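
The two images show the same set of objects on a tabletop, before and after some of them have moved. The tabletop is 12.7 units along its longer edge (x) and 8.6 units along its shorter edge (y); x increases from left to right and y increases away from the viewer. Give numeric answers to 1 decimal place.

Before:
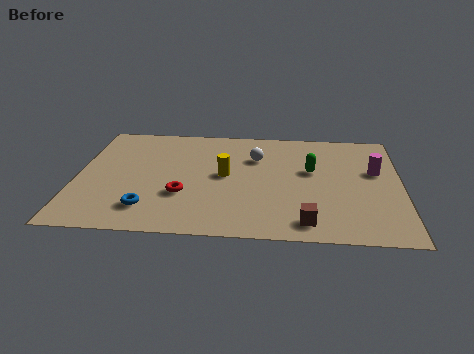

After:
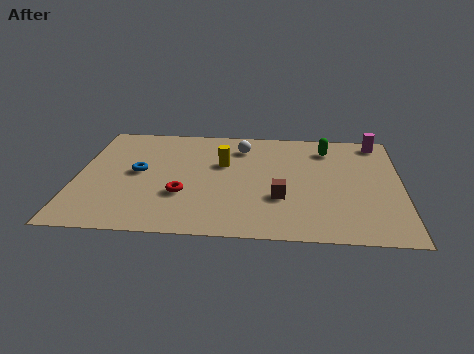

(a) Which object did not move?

the red torus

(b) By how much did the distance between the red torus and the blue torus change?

+0.7

The distance was about 1.7 in the first image and 2.4 in the second, so they moved 0.7 units further apart.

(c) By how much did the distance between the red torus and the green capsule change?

+1.4

The distance was about 5.5 in the first image and 6.9 in the second, so they moved 1.4 units further apart.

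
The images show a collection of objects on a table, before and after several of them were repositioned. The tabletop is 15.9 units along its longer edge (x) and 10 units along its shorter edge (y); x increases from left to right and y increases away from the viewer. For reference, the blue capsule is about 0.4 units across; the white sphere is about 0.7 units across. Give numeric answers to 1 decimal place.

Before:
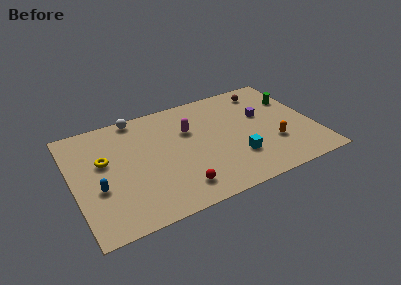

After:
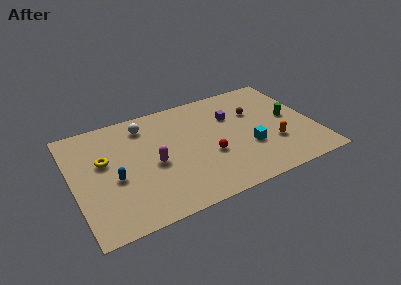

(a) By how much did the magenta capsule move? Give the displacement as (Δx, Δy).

(-2.6, -2.1)

The magenta capsule started near (7.8, 6.6) and ended near (5.2, 4.5).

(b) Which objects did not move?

the yellow torus and the orange capsule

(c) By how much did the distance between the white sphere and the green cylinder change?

-0.7

Before: roughly 10.6 units apart; after: 9.9. That's 0.7 units closer together.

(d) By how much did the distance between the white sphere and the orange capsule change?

-0.9

They were about 10.3 units apart before and 9.4 after — 0.9 units closer together.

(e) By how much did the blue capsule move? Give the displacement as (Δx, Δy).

(1.1, 0.4)

The blue capsule was at about (1.5, 3.8) and moved to about (2.6, 4.2).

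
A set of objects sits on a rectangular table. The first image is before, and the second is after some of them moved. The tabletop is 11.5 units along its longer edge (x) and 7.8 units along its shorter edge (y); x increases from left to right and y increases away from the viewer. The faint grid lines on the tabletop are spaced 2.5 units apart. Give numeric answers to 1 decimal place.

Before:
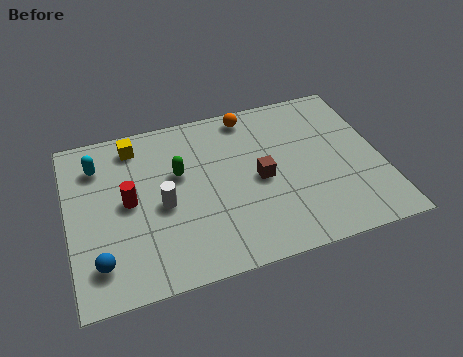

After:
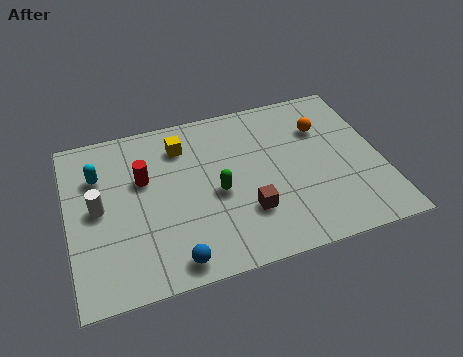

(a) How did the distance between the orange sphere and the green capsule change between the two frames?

+1.1

Before: roughly 3.5 units apart; after: 4.6. That's 1.1 units further apart.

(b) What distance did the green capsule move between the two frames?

1.8

The green capsule was near (4.1, 4.8) before and (5.4, 3.5) after, so it travelled √(1.3² + 1.3²) ≈ 1.8 units.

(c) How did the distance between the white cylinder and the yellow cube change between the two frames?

+0.6

Before: roughly 3.2 units apart; after: 3.8. That's 0.6 units further apart.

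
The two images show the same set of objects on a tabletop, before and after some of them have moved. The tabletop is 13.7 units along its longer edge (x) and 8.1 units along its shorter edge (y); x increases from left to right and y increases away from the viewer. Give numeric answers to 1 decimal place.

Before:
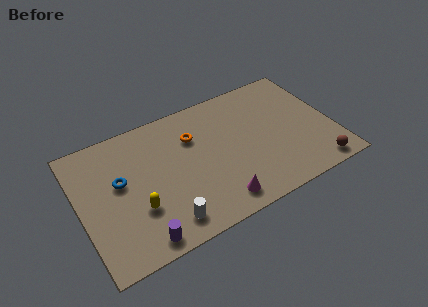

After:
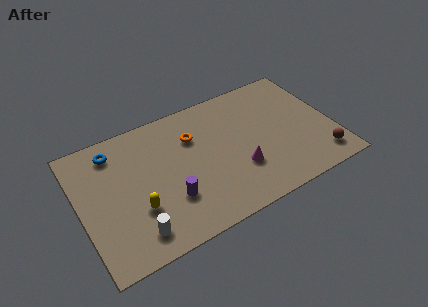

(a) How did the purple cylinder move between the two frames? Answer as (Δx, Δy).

(1.8, 1.6)

From the two frames, the purple cylinder sits at roughly (2.8, 0.9) before and (4.6, 2.5) after.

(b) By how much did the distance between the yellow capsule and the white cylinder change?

-0.6

Before: roughly 1.9 units apart; after: 1.3. That's 0.6 units closer together.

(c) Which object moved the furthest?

the purple cylinder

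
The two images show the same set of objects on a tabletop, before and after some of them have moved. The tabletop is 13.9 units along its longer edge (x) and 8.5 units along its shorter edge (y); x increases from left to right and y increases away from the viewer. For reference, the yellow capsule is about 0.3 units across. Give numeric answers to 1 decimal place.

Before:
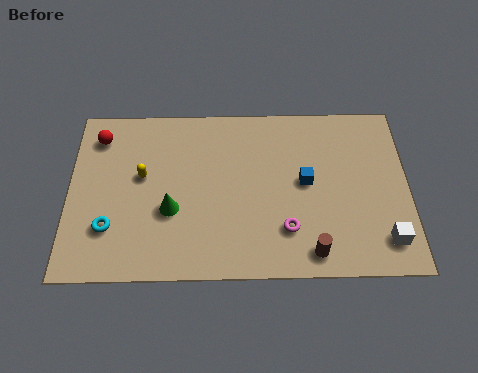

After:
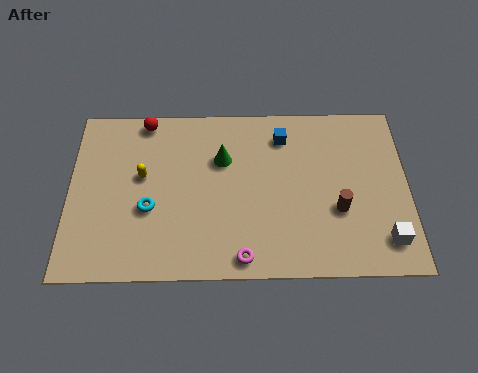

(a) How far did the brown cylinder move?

2.3

From (9.9, 1.1) to (11.0, 3.1), the brown cylinder covered √(1.1² + 2.0²) ≈ 2.3 units.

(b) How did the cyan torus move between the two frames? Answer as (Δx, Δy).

(1.6, 0.9)

From the two frames, the cyan torus sits at roughly (1.7, 2.4) before and (3.3, 3.3) after.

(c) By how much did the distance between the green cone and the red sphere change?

-1.0

Before: roughly 4.8 units apart; after: 3.8. That's 1.0 units closer together.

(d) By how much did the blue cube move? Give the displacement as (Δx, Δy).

(-0.9, 2.3)

The blue cube was at about (9.7, 4.5) and moved to about (8.8, 6.8).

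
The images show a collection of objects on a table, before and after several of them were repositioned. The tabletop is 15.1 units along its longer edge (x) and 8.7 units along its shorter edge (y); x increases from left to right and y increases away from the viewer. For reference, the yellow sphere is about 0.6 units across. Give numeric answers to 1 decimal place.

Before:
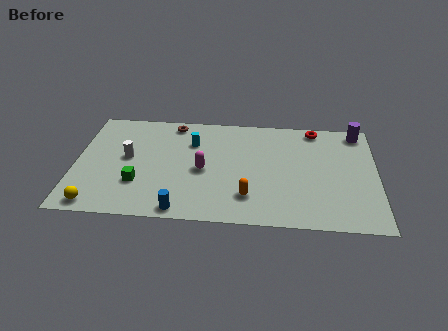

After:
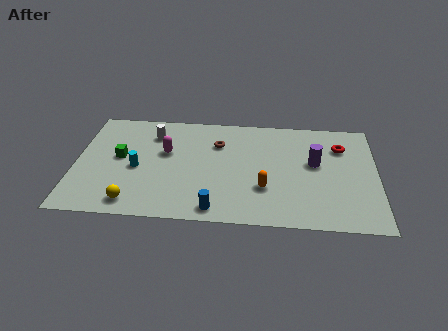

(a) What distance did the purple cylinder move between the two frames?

3.5

From (14.2, 7.7) to (12.0, 5.0), the purple cylinder covered √(2.2² + 2.7²) ≈ 3.5 units.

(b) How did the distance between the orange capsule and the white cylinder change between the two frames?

+0.3

The distance was about 6.6 in the first image and 6.9 in the second, so they moved 0.3 units further apart.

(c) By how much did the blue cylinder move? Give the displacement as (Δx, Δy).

(1.7, 0.2)

The blue cylinder was at about (5.4, 0.8) and moved to about (7.1, 1.0).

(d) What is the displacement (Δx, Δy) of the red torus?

(1.3, -1.4)

The red torus started near (12.0, 7.8) and ended near (13.3, 6.4).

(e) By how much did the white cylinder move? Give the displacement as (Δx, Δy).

(1.2, 2.0)

The white cylinder was at about (2.6, 4.7) and moved to about (3.8, 6.7).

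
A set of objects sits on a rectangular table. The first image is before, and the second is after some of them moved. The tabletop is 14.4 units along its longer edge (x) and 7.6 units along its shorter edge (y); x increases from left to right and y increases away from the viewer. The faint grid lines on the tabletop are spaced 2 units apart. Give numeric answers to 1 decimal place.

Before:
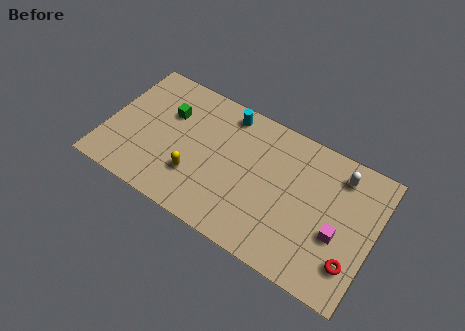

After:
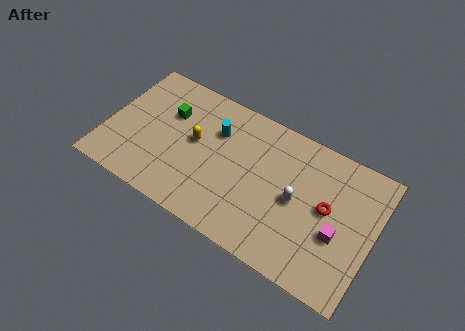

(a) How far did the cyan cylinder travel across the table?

1.4

From (6.1, 6.6) to (5.7, 5.3), the cyan cylinder covered √(0.4² + 1.3²) ≈ 1.4 units.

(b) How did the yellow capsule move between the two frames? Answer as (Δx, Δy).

(-0.3, 1.9)

The yellow capsule started near (5.0, 2.3) and ended near (4.7, 4.2).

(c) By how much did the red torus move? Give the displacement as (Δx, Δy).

(-1.6, 2.2)

From the two frames, the red torus sits at roughly (13.5, 1.9) before and (11.9, 4.1) after.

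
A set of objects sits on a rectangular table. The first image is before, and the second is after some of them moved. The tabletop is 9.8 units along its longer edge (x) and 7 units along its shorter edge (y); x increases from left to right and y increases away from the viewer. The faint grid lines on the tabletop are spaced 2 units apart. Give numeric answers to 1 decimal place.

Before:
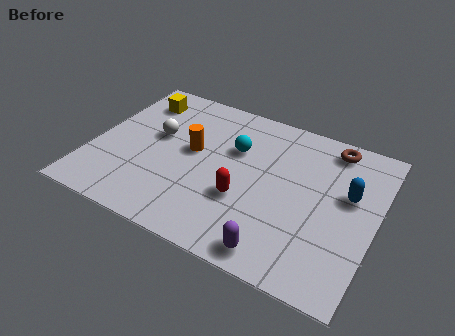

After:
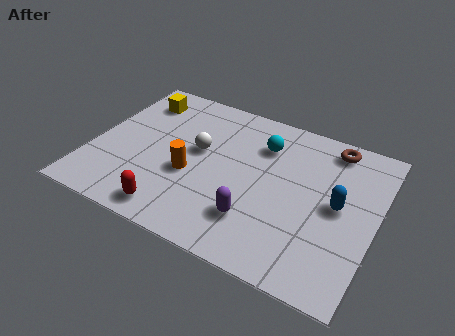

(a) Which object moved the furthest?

the red capsule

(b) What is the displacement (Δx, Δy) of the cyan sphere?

(0.9, 0.6)

The cyan sphere started near (4.8, 4.6) and ended near (5.7, 5.2).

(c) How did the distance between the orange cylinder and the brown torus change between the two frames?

+0.5

The distance was about 5.1 in the first image and 5.6 in the second, so they moved 0.5 units further apart.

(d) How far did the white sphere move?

1.5

The white sphere moved from about (2.1, 4.1) to (3.6, 4.0), a distance of √(1.5² + 0.1²) ≈ 1.5.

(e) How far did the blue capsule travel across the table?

0.7

From (8.8, 4.2) to (8.5, 3.6), the blue capsule covered √(0.3² + 0.6²) ≈ 0.7 units.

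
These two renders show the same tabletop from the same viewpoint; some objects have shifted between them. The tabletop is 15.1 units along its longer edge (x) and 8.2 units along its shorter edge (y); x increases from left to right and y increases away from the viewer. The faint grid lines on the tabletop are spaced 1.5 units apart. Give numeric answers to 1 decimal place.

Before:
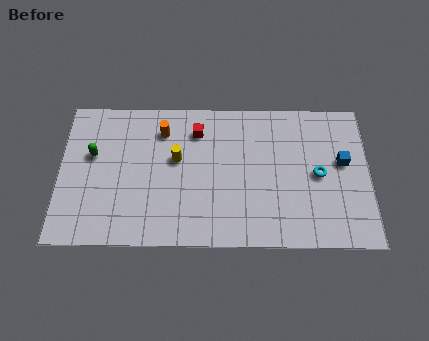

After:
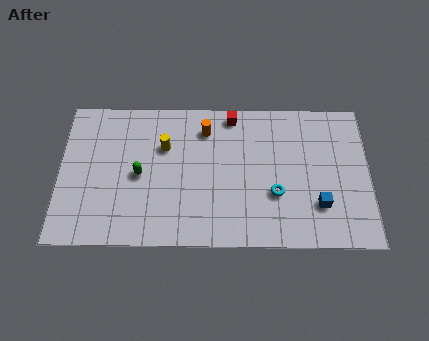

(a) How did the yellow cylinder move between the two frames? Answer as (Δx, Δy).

(-0.6, 0.7)

The yellow cylinder was at about (5.7, 4.8) and moved to about (5.1, 5.5).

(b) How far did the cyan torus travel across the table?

2.4

The cyan torus was near (12.6, 4.0) before and (10.5, 2.9) after, so it travelled √(2.1² + 1.1²) ≈ 2.4 units.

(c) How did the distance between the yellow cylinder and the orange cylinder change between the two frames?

+0.5

Before: roughly 1.7 units apart; after: 2.2. That's 0.5 units further apart.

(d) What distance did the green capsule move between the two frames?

2.5

The green capsule moved from about (1.6, 5.0) to (3.9, 3.9), a distance of √(2.3² + 1.1²) ≈ 2.5.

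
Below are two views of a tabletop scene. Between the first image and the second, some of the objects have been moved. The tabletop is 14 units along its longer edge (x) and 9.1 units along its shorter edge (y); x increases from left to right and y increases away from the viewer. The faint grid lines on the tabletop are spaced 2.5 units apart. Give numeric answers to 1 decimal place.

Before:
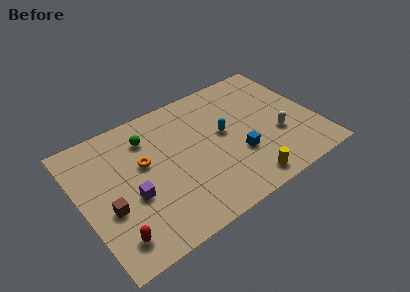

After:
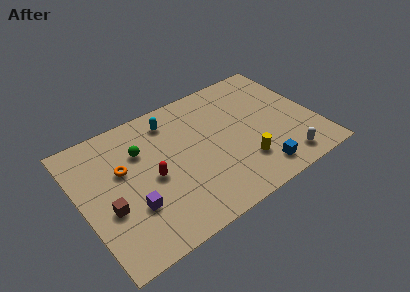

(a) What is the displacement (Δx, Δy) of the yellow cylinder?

(0.2, 1.3)

The yellow cylinder was at about (9.1, 1.1) and moved to about (9.3, 2.4).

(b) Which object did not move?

the brown cube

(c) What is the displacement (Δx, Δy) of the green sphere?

(-0.5, -0.7)

From the two frames, the green sphere sits at roughly (4.3, 7.0) before and (3.8, 6.3) after.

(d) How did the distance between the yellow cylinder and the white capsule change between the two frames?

-0.8

Before: roughly 3.3 units apart; after: 2.5. That's 0.8 units closer together.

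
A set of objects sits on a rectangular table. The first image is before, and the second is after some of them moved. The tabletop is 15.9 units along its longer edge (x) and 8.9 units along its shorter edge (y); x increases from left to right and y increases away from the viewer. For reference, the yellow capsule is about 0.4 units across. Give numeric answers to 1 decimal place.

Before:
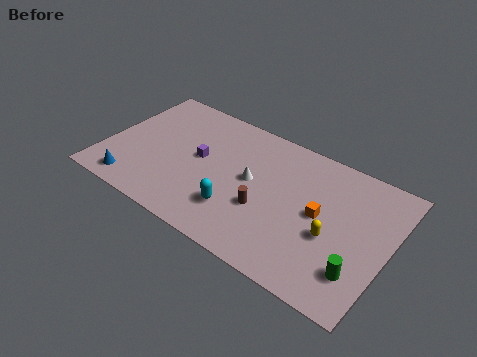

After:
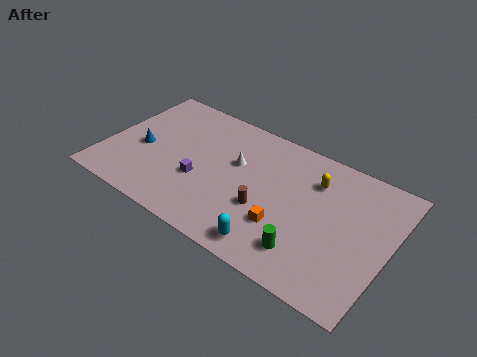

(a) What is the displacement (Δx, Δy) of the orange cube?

(-1.7, -1.8)

From the two frames, the orange cube sits at roughly (12.1, 4.6) before and (10.4, 2.8) after.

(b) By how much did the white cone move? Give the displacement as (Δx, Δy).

(-1.0, 0.7)

From the two frames, the white cone sits at roughly (8.2, 4.8) before and (7.2, 5.5) after.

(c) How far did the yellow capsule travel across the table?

3.3

The yellow capsule moved from about (12.9, 3.6) to (11.5, 6.6), a distance of √(1.4² + 3.0²) ≈ 3.3.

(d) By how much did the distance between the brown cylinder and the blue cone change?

-0.3

The distance was about 7.5 in the first image and 7.2 in the second, so they moved 0.3 units closer together.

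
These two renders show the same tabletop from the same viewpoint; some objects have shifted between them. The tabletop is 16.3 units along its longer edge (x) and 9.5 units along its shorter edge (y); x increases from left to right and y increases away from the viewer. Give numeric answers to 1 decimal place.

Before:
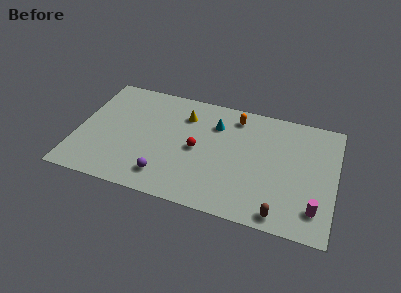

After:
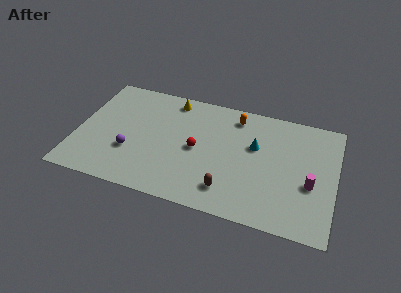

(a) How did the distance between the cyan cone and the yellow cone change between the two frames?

+4.0

The distance was about 2.0 in the first image and 6.0 in the second, so they moved 4.0 units further apart.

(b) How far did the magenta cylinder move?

1.8

The magenta cylinder was near (15.2, 2.0) before and (14.8, 3.8) after, so it travelled √(0.4² + 1.8²) ≈ 1.8 units.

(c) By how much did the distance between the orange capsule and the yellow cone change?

+0.8

Before: roughly 3.3 units apart; after: 4.1. That's 0.8 units further apart.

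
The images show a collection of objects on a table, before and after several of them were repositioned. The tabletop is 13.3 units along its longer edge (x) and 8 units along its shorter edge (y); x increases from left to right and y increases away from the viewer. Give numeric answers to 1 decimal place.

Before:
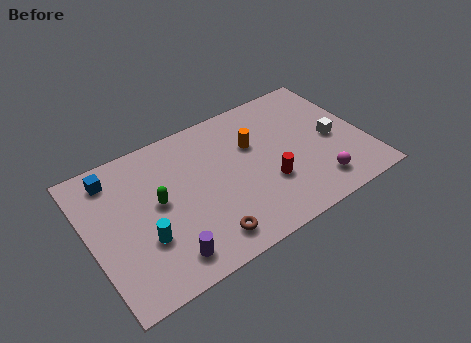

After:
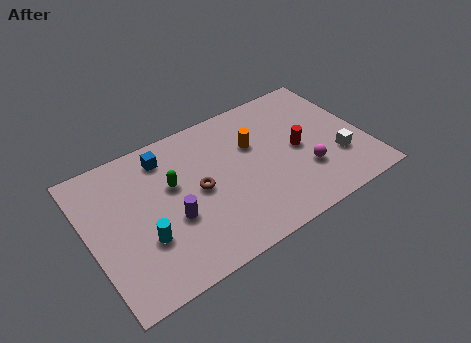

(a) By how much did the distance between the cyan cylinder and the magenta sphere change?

-0.5

Before: roughly 8.3 units apart; after: 7.8. That's 0.5 units closer together.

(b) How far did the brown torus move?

2.7

From (5.1, 1.3) to (5.2, 4.0), the brown torus covered √(0.1² + 2.7²) ≈ 2.7 units.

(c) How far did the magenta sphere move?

1.1

The magenta sphere moved from about (10.6, 1.5) to (10.2, 2.5), a distance of √(0.4² + 1.0²) ≈ 1.1.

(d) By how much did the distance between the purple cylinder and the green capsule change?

-1.2

They were about 3.0 units apart before and 1.8 after — 1.2 units closer together.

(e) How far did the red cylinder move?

2.1

From (8.4, 2.7) to (10.1, 3.9), the red cylinder covered √(1.7² + 1.2²) ≈ 2.1 units.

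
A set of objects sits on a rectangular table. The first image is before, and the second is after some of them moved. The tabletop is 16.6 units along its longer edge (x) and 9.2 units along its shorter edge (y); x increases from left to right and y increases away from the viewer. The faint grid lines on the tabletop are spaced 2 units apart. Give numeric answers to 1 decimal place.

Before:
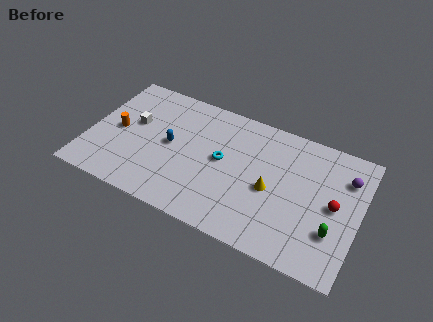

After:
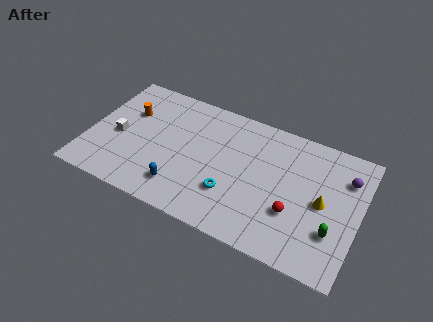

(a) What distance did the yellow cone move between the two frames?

3.1

The yellow cone was near (11.3, 4.1) before and (14.4, 4.5) after, so it travelled √(3.1² + 0.4²) ≈ 3.1 units.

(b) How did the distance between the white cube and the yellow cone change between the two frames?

+3.8

Before: roughly 8.8 units apart; after: 12.6. That's 3.8 units further apart.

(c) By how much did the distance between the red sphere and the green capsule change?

+0.6

They were about 1.8 units apart before and 2.4 after — 0.6 units further apart.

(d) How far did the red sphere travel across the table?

2.7

The red sphere moved from about (15.1, 4.6) to (12.8, 3.1), a distance of √(2.3² + 1.5²) ≈ 2.7.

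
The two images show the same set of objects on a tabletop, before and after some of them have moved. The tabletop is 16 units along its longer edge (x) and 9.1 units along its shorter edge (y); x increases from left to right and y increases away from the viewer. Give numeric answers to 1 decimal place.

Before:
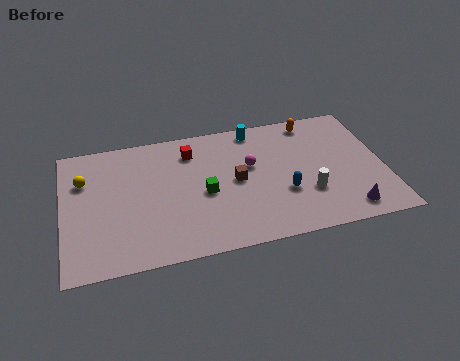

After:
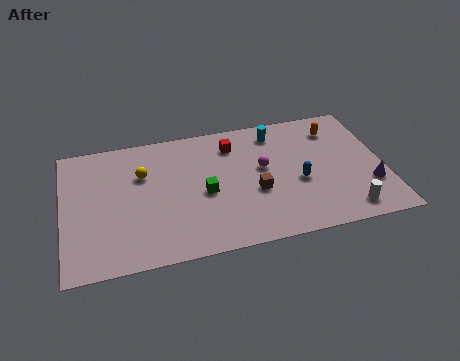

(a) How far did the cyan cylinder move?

1.1

From (9.8, 8.1) to (10.8, 7.6), the cyan cylinder covered √(1.0² + 0.5²) ≈ 1.1 units.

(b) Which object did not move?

the green cube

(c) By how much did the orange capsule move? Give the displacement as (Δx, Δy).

(1.1, -0.8)

The orange capsule was at about (12.7, 8.0) and moved to about (13.8, 7.2).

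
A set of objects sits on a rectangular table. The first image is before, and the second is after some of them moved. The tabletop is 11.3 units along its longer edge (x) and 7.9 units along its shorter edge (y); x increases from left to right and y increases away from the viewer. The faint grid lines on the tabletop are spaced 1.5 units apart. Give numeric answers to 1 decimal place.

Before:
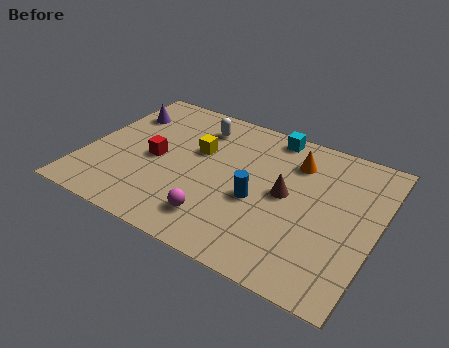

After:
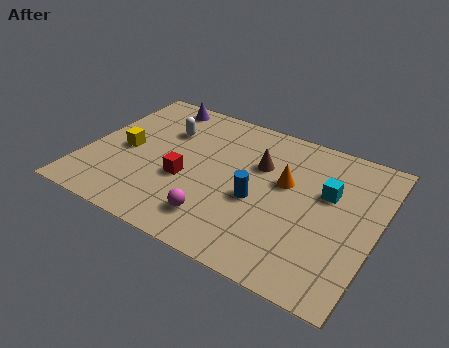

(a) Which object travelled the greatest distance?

the cyan cube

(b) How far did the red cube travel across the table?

1.4

The red cube was near (2.7, 3.7) before and (4.0, 3.1) after, so it travelled √(1.3² + 0.6²) ≈ 1.4 units.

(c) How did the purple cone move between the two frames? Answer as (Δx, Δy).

(1.2, 1.2)

From the two frames, the purple cone sits at roughly (1.0, 5.8) before and (2.2, 7.0) after.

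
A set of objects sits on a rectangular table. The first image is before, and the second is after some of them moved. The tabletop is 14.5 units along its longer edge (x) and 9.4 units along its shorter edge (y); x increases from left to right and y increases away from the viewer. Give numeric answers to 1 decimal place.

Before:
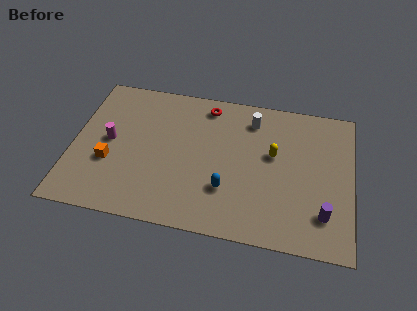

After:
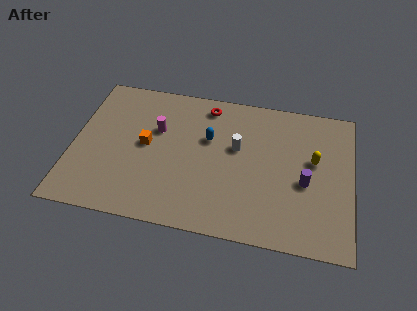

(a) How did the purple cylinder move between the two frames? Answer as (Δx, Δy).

(-1.0, 1.8)

The purple cylinder started near (13.1, 2.2) and ended near (12.1, 4.0).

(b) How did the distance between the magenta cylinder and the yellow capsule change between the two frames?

-0.3

They were about 8.5 units apart before and 8.2 after — 0.3 units closer together.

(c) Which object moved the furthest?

the blue capsule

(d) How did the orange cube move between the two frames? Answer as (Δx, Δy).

(1.8, 1.5)

From the two frames, the orange cube sits at roughly (2.0, 3.4) before and (3.8, 4.9) after.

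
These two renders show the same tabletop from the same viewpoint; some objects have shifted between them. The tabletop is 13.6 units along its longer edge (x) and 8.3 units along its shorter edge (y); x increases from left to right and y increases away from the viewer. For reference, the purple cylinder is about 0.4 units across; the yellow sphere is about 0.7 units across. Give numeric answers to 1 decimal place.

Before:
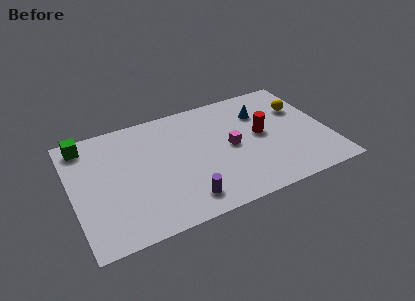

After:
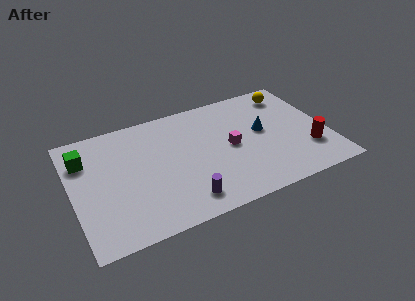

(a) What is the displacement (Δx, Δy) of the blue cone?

(-0.1, -1.4)

The blue cone was at about (10.3, 6.0) and moved to about (10.2, 4.6).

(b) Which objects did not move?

the purple cylinder and the magenta cube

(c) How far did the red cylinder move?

3.0

The red cylinder was near (10.1, 4.4) before and (12.4, 2.4) after, so it travelled √(2.3² + 2.0²) ≈ 3.0 units.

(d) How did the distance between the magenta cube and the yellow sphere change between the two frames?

+0.3

Before: roughly 4.3 units apart; after: 4.6. That's 0.3 units further apart.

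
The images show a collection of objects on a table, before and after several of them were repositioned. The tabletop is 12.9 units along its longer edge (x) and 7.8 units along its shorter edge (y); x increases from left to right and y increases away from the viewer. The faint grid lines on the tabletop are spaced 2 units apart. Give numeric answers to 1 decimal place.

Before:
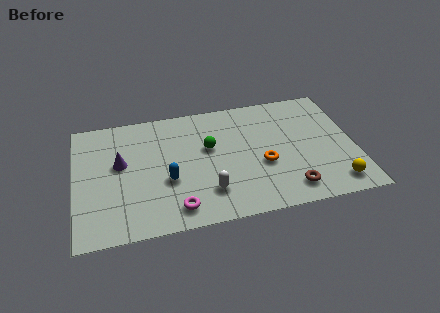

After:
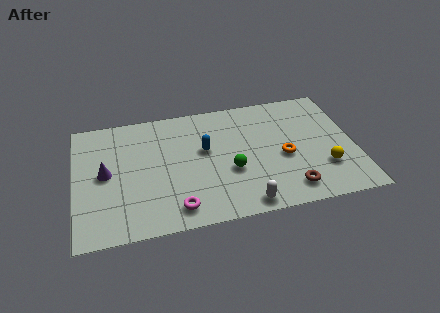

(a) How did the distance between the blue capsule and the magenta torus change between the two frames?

+1.9

The distance was about 1.8 in the first image and 3.7 in the second, so they moved 1.9 units further apart.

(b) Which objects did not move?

the brown torus and the magenta torus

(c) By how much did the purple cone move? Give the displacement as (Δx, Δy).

(-0.7, -0.5)

The purple cone started near (2.1, 4.5) and ended near (1.4, 4.0).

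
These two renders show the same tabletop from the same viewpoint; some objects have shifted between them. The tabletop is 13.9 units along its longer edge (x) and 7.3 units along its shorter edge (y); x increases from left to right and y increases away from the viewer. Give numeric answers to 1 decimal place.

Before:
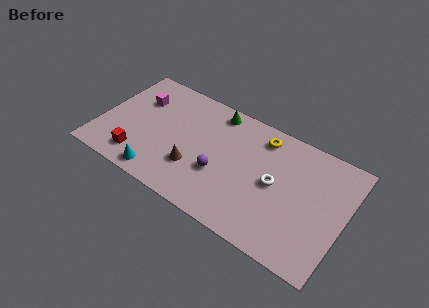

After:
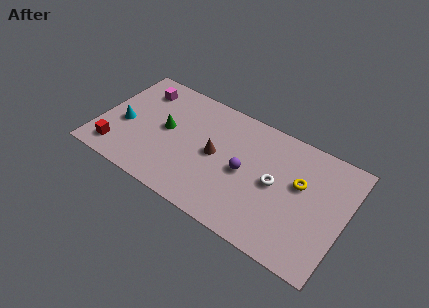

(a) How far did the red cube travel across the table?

1.2

From (2.5, 1.4) to (1.3, 1.3), the red cube covered √(1.2² + 0.1²) ≈ 1.2 units.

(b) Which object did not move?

the white torus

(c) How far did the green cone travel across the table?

3.5

The green cone moved from about (6.2, 6.4) to (3.7, 3.9), a distance of √(2.5² + 2.5²) ≈ 3.5.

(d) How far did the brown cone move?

1.7

From (5.6, 2.3) to (6.6, 3.7), the brown cone covered √(1.0² + 1.4²) ≈ 1.7 units.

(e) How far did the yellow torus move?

2.9

The yellow torus moved from about (8.9, 6.1) to (11.3, 4.4), a distance of √(2.4² + 1.7²) ≈ 2.9.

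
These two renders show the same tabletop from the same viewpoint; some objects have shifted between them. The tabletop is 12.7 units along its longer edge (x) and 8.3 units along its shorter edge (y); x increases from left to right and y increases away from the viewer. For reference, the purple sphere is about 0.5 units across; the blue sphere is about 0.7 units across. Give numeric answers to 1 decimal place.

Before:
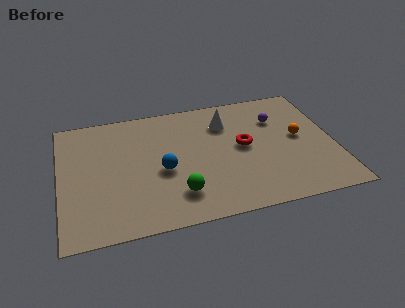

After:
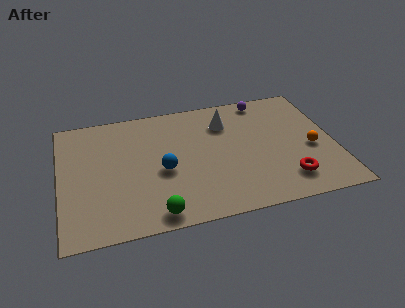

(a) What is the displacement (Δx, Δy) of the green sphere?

(-1.1, -1.0)

From the two frames, the green sphere sits at roughly (5.3, 1.9) before and (4.2, 0.9) after.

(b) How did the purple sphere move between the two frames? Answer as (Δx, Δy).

(-0.5, 1.5)

From the two frames, the purple sphere sits at roughly (10.2, 5.9) before and (9.7, 7.4) after.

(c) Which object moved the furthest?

the red torus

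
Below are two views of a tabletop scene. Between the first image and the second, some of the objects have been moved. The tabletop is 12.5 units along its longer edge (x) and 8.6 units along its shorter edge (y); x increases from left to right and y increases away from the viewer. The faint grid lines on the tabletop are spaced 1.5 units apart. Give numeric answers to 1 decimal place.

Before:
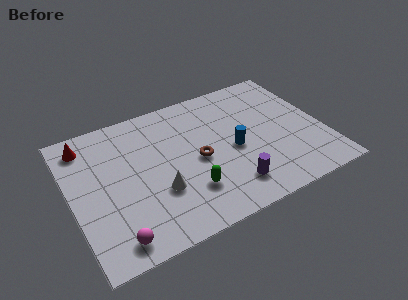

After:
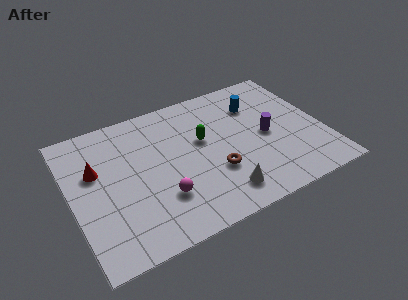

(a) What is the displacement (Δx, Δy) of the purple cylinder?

(2.2, 2.4)

The purple cylinder started near (7.5, 1.7) and ended near (9.7, 4.1).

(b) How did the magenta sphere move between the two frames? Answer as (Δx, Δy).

(2.5, 1.4)

From the two frames, the magenta sphere sits at roughly (1.7, 1.1) before and (4.2, 2.5) after.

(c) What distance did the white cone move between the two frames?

3.2

From (4.1, 2.9) to (7.0, 1.5), the white cone covered √(2.9² + 1.4²) ≈ 3.2 units.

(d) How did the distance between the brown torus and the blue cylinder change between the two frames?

+2.5

Before: roughly 1.8 units apart; after: 4.3. That's 2.5 units further apart.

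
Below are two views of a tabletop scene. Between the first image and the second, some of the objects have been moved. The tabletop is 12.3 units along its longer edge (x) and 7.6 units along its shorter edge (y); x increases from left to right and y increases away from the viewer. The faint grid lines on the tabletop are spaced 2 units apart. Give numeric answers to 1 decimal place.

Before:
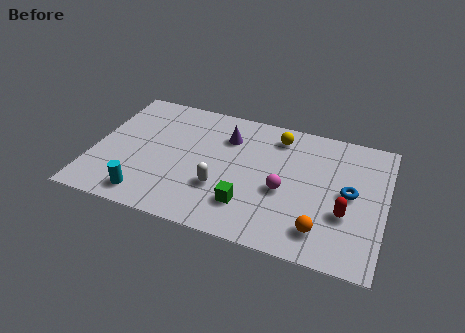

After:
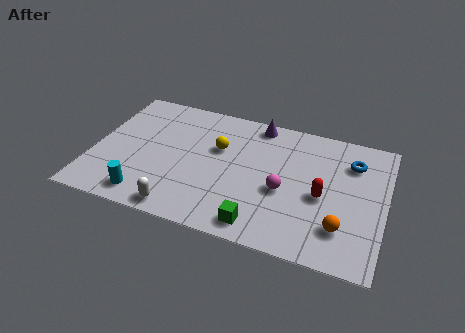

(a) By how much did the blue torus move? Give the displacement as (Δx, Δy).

(0.0, 1.8)

From the two frames, the blue torus sits at roughly (10.8, 3.9) before and (10.8, 5.7) after.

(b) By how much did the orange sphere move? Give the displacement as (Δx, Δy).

(0.8, 0.4)

The orange sphere started near (9.8, 1.5) and ended near (10.6, 1.9).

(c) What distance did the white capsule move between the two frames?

2.3

The white capsule moved from about (5.5, 2.5) to (4.0, 0.8), a distance of √(1.5² + 1.7²) ≈ 2.3.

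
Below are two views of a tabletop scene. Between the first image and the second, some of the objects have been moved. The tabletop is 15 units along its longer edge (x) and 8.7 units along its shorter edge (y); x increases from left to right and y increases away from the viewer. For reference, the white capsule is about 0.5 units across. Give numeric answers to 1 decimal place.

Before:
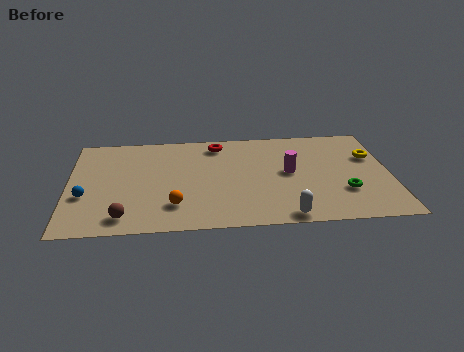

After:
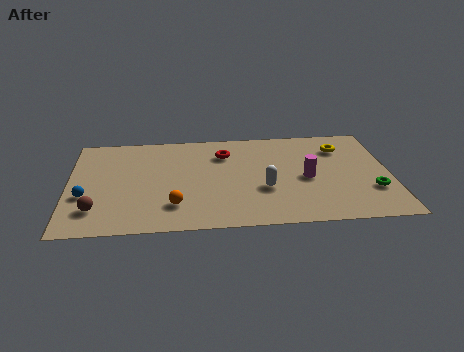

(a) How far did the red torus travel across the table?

0.9

The red torus was near (7.0, 7.4) before and (7.3, 6.5) after, so it travelled √(0.3² + 0.9²) ≈ 0.9 units.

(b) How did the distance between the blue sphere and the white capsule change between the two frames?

-1.2

The distance was about 9.5 in the first image and 8.3 in the second, so they moved 1.2 units closer together.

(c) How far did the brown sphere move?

1.5

The brown sphere was near (2.6, 1.3) before and (1.3, 2.0) after, so it travelled √(1.3² + 0.7²) ≈ 1.5 units.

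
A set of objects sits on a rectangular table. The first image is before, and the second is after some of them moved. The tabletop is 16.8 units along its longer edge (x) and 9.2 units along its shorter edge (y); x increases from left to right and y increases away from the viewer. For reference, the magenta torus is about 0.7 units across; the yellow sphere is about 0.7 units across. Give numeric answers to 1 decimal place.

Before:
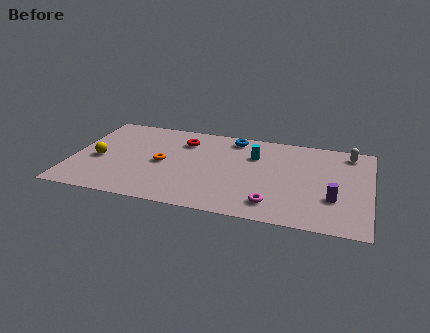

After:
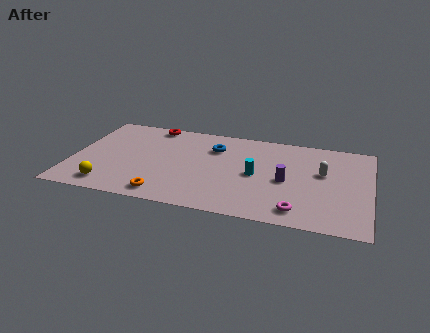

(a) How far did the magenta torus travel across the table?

1.4

The magenta torus moved from about (11.5, 1.7) to (12.9, 1.4), a distance of √(1.4² + 0.3²) ≈ 1.4.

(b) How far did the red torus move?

2.3

From (6.1, 7.0) to (4.2, 8.3), the red torus covered √(1.9² + 1.3²) ≈ 2.3 units.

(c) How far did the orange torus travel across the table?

3.2

From (5.1, 4.4) to (5.5, 1.2), the orange torus covered √(0.4² + 3.2²) ≈ 3.2 units.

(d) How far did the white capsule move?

2.8

The white capsule moved from about (15.5, 7.9) to (14.1, 5.5), a distance of √(1.4² + 2.4²) ≈ 2.8.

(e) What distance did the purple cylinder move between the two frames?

3.0

From (14.8, 3.0) to (12.1, 4.2), the purple cylinder covered √(2.7² + 1.2²) ≈ 3.0 units.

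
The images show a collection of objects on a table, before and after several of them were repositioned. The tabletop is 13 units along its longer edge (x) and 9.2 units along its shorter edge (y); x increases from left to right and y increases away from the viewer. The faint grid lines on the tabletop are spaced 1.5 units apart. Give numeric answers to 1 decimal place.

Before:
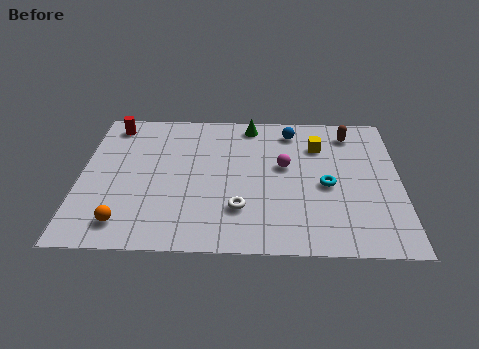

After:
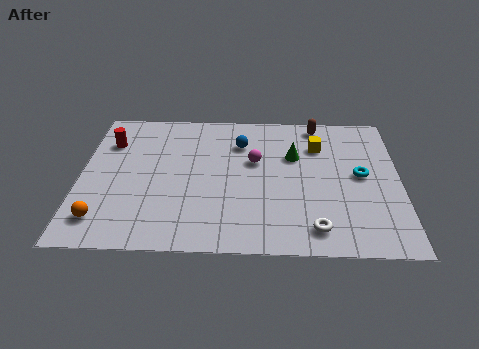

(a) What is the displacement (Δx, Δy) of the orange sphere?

(-0.9, 0.2)

From the two frames, the orange sphere sits at roughly (1.9, 1.5) before and (1.0, 1.7) after.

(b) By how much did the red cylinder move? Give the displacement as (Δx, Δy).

(-0.1, -1.2)

The red cylinder started near (1.2, 7.9) and ended near (1.1, 6.7).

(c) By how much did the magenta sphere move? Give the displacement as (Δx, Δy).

(-1.2, 0.3)

The magenta sphere was at about (8.3, 5.3) and moved to about (7.1, 5.6).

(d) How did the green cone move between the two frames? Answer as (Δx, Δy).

(1.8, -2.1)

The green cone started near (6.9, 8.1) and ended near (8.7, 6.0).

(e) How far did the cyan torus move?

1.6

The cyan torus was near (10.0, 4.1) before and (11.4, 4.8) after, so it travelled √(1.4² + 0.7²) ≈ 1.6 units.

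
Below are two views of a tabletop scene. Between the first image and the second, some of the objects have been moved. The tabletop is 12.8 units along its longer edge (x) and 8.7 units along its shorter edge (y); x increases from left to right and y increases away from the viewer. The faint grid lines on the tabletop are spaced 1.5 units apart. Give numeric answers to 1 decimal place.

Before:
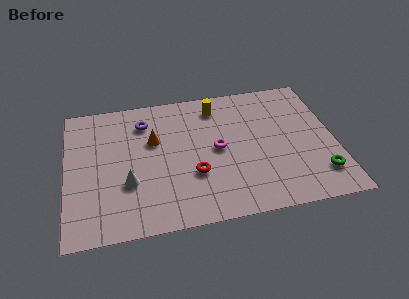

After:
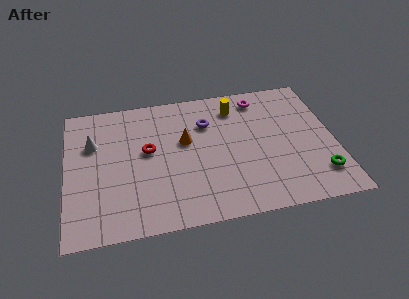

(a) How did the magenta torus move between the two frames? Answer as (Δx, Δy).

(2.2, 3.0)

The magenta torus started near (7.2, 4.4) and ended near (9.4, 7.4).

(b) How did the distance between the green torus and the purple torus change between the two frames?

-2.8

They were about 9.5 units apart before and 6.7 after — 2.8 units closer together.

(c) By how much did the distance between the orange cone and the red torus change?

-1.3

Before: roughly 3.1 units apart; after: 1.8. That's 1.3 units closer together.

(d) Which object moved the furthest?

the magenta torus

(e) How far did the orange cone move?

1.5

The orange cone moved from about (4.2, 5.5) to (5.7, 5.2), a distance of √(1.5² + 0.3²) ≈ 1.5.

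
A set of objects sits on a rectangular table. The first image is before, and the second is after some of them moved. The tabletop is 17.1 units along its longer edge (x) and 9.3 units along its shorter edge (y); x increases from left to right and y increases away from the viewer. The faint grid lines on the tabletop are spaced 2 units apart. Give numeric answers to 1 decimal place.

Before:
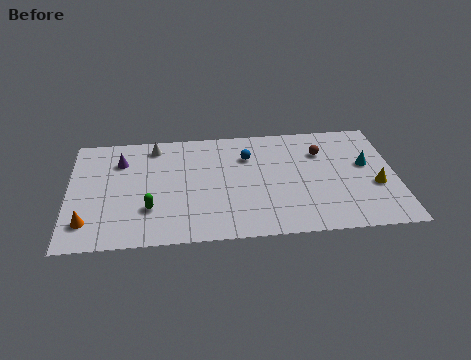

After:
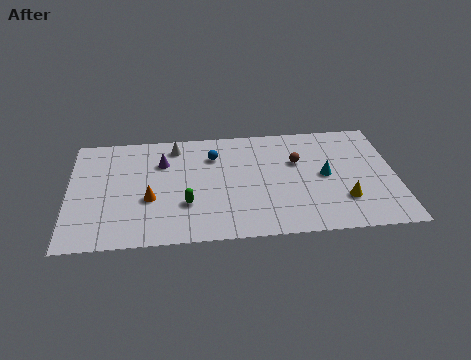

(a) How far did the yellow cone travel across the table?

2.0

The yellow cone moved from about (16.0, 3.6) to (14.3, 2.6), a distance of √(1.7² + 1.0²) ≈ 2.0.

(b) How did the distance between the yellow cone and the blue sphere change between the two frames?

+0.7

They were about 7.3 units apart before and 8.0 after — 0.7 units further apart.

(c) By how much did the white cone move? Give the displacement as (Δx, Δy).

(1.1, -0.1)

The white cone was at about (4.5, 8.0) and moved to about (5.6, 7.9).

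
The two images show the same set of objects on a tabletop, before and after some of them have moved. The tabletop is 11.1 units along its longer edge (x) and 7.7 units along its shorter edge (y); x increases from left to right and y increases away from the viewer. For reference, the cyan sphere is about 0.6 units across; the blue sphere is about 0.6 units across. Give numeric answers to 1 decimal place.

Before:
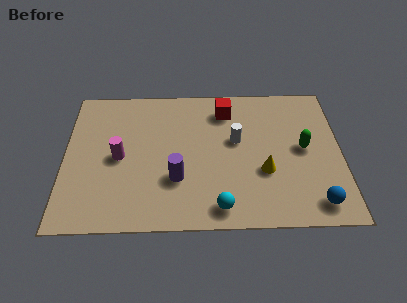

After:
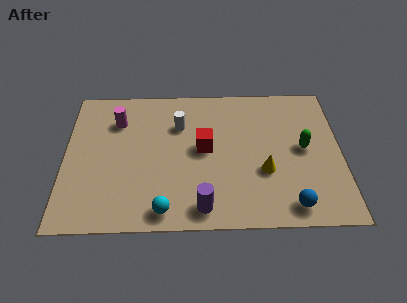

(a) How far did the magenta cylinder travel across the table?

2.0

From (2.2, 3.7) to (2.1, 5.7), the magenta cylinder covered √(0.1² + 2.0²) ≈ 2.0 units.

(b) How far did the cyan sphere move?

2.2

The cyan sphere was near (6.2, 1.0) before and (4.0, 0.9) after, so it travelled √(2.2² + 0.1²) ≈ 2.2 units.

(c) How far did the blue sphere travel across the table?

1.0

From (10.0, 1.1) to (9.0, 1.0), the blue sphere covered √(1.0² + 0.1²) ≈ 1.0 units.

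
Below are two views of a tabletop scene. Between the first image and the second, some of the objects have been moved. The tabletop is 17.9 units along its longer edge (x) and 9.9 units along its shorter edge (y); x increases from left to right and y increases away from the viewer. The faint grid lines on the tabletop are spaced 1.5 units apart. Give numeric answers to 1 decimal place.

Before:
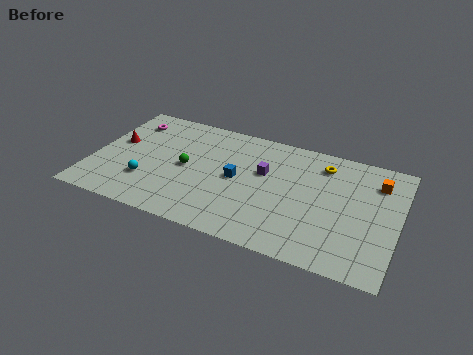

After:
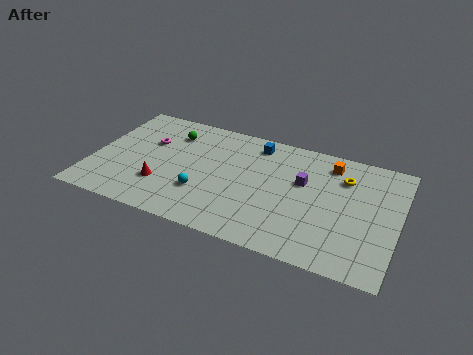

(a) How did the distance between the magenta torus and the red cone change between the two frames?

+1.4

The distance was about 2.3 in the first image and 3.7 in the second, so they moved 1.4 units further apart.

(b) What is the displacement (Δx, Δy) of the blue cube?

(0.8, 3.4)

The blue cube was at about (8.5, 5.0) and moved to about (9.3, 8.4).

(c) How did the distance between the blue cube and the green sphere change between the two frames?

+2.1

Before: roughly 3.0 units apart; after: 5.1. That's 2.1 units further apart.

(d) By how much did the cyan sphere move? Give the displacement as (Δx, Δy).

(3.3, 0.2)

The cyan sphere was at about (3.4, 2.9) and moved to about (6.7, 3.1).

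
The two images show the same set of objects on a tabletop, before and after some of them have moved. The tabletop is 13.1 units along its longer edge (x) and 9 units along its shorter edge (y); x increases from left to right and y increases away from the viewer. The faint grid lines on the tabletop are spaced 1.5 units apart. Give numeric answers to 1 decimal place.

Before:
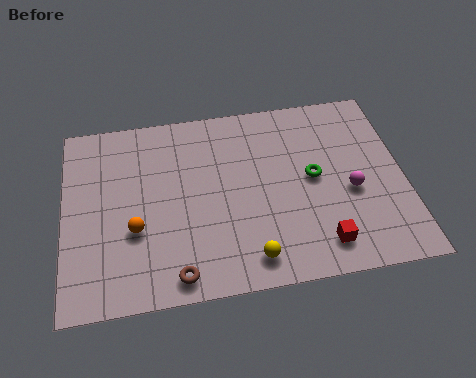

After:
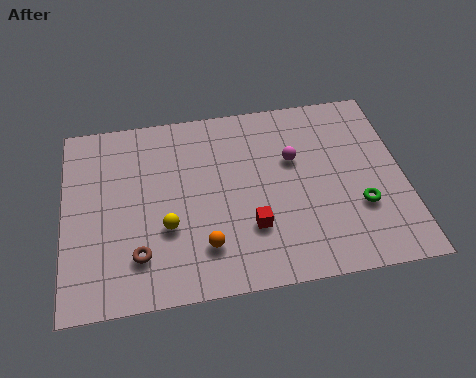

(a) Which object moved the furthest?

the yellow sphere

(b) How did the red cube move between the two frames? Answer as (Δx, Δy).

(-2.6, 1.2)

The red cube was at about (9.7, 1.5) and moved to about (7.1, 2.7).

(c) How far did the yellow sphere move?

3.6

From (7.0, 1.3) to (3.9, 3.2), the yellow sphere covered √(3.1² + 1.9²) ≈ 3.6 units.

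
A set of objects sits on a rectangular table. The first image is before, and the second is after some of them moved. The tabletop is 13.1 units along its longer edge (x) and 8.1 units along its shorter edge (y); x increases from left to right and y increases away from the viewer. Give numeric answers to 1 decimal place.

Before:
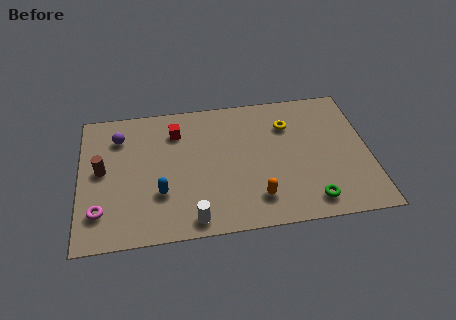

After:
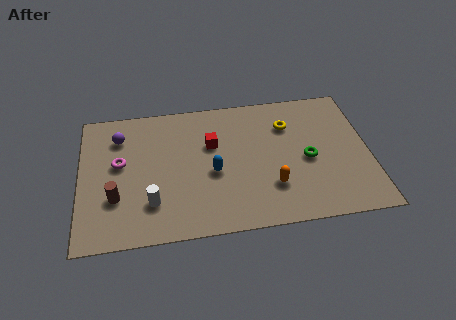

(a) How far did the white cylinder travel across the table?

2.2

The white cylinder was near (5.0, 0.9) before and (3.2, 2.1) after, so it travelled √(1.8² + 1.2²) ≈ 2.2 units.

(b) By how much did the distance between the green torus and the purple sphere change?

-1.0

They were about 9.9 units apart before and 8.9 after — 1.0 units closer together.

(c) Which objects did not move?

the purple sphere and the yellow torus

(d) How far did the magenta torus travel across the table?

2.8

The magenta torus moved from about (0.9, 1.9) to (1.8, 4.6), a distance of √(0.9² + 2.7²) ≈ 2.8.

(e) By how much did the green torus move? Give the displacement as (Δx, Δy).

(0.0, 2.5)

From the two frames, the green torus sits at roughly (10.3, 1.2) before and (10.3, 3.7) after.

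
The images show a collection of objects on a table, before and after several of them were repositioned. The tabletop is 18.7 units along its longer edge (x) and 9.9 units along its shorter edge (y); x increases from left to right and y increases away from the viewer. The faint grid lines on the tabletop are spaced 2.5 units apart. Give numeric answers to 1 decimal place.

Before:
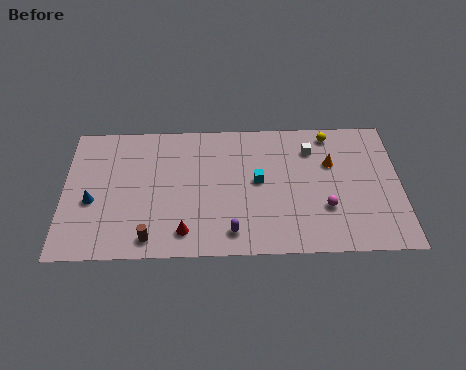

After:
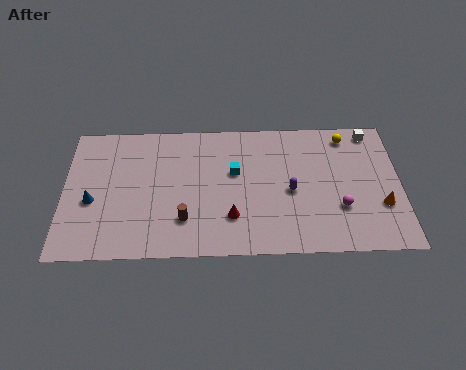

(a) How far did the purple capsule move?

4.4

The purple capsule was near (9.3, 1.6) before and (12.6, 4.5) after, so it travelled √(3.3² + 2.9²) ≈ 4.4 units.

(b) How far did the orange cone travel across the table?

4.2

The orange cone moved from about (14.9, 6.5) to (17.6, 3.3), a distance of √(2.7² + 3.2²) ≈ 4.2.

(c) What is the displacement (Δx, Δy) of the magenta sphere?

(0.8, 0.0)

The magenta sphere started near (14.5, 3.2) and ended near (15.3, 3.2).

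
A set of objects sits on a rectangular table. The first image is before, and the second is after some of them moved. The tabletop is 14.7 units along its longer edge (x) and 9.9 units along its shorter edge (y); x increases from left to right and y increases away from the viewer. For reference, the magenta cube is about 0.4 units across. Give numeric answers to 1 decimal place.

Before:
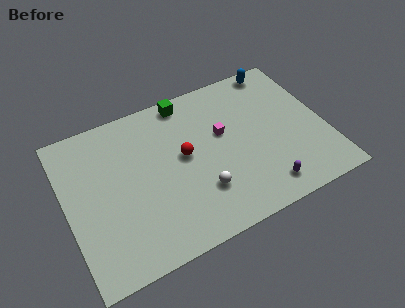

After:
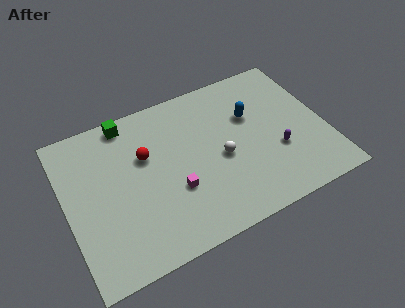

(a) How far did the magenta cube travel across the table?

3.9

The magenta cube moved from about (9.0, 5.9) to (5.9, 3.5), a distance of √(3.1² + 2.4²) ≈ 3.9.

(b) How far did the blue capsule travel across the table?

3.3

The blue capsule was near (12.7, 9.0) before and (10.7, 6.4) after, so it travelled √(2.0² + 2.6²) ≈ 3.3 units.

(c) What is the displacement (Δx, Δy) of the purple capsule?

(1.1, 2.0)

The purple capsule started near (10.7, 1.5) and ended near (11.8, 3.5).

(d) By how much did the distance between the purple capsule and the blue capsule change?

-4.7

They were about 7.8 units apart before and 3.1 after — 4.7 units closer together.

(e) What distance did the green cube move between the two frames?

3.4

From (7.3, 8.9) to (3.9, 8.9), the green cube covered √(3.4² + 0.0²) ≈ 3.4 units.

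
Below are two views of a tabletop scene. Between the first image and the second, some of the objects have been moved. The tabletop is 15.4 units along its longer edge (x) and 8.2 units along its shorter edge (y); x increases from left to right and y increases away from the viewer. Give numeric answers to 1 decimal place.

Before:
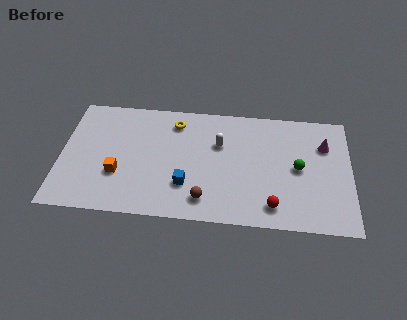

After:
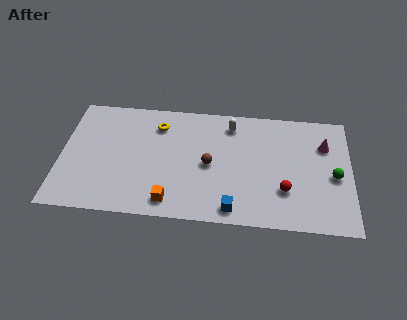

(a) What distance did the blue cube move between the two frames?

2.9

From (6.7, 2.4) to (9.2, 1.0), the blue cube covered √(2.5² + 1.4²) ≈ 2.9 units.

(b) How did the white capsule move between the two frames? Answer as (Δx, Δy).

(0.6, 1.4)

From the two frames, the white capsule sits at roughly (8.4, 5.4) before and (9.0, 6.8) after.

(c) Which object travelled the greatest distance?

the orange cube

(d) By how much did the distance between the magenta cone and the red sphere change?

-1.3

They were about 5.2 units apart before and 3.9 after — 1.3 units closer together.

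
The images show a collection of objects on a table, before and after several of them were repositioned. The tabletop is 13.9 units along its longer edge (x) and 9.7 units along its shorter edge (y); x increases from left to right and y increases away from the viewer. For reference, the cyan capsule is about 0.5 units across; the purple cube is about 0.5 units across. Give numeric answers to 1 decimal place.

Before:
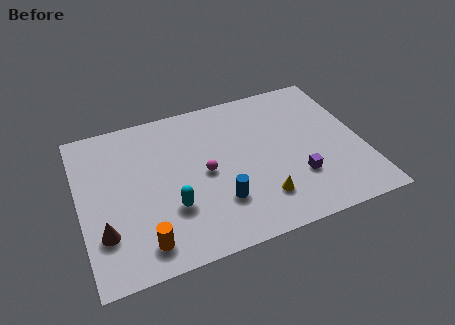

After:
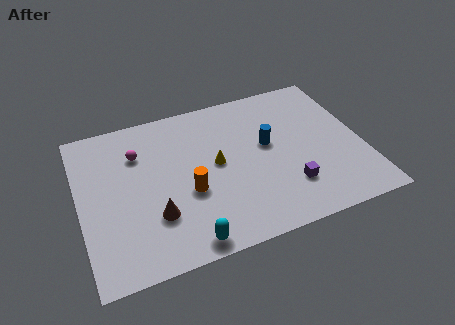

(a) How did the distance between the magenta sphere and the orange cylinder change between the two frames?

-0.7

Before: roughly 4.6 units apart; after: 3.9. That's 0.7 units closer together.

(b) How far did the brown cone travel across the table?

2.5

The brown cone moved from about (1.0, 2.7) to (3.5, 2.9), a distance of √(2.5² + 0.2²) ≈ 2.5.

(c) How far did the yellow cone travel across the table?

3.5

The yellow cone moved from about (8.6, 2.2) to (6.7, 5.1), a distance of √(1.9² + 2.9²) ≈ 3.5.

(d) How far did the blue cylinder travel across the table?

3.9

The blue cylinder was near (6.6, 2.7) before and (9.3, 5.5) after, so it travelled √(2.7² + 2.8²) ≈ 3.9 units.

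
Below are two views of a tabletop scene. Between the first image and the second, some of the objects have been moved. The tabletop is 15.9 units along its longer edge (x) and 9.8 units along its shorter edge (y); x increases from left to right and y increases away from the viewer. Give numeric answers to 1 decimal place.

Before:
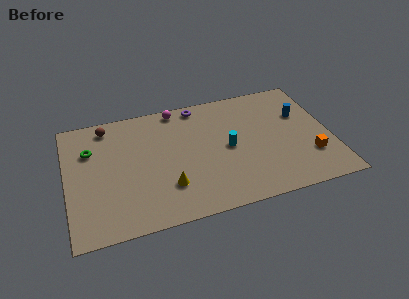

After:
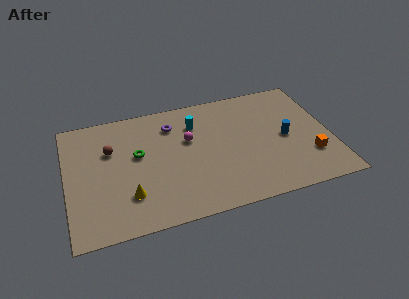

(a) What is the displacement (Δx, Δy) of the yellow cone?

(-2.3, -0.1)

The yellow cone started near (5.9, 2.7) and ended near (3.6, 2.6).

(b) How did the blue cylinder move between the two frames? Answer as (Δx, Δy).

(-1.1, -1.7)

The blue cylinder started near (14.3, 6.4) and ended near (13.2, 4.7).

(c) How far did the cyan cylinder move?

3.1

The cyan cylinder was near (9.7, 4.8) before and (7.9, 7.3) after, so it travelled √(1.8² + 2.5²) ≈ 3.1 units.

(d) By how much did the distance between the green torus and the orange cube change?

-3.0

They were about 13.6 units apart before and 10.6 after — 3.0 units closer together.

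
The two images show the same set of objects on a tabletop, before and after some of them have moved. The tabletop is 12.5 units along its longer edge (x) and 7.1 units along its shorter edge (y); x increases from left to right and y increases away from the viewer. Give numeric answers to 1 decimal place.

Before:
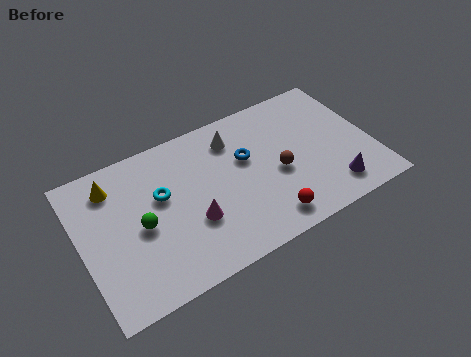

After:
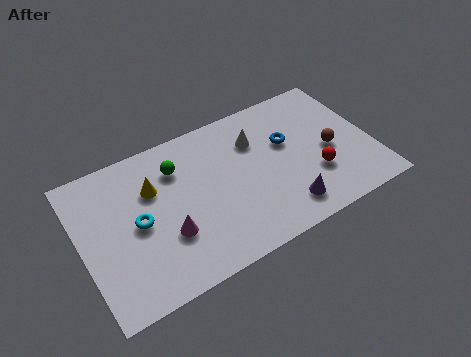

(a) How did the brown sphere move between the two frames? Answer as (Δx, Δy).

(2.3, 0.1)

From the two frames, the brown sphere sits at roughly (8.4, 3.1) before and (10.7, 3.2) after.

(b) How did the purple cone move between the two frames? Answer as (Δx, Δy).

(-2.1, 0.0)

From the two frames, the purple cone sits at roughly (10.5, 1.3) before and (8.4, 1.3) after.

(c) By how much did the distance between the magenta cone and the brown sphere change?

+3.4

They were about 3.8 units apart before and 7.2 after — 3.4 units further apart.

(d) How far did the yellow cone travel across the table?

1.8

From (1.6, 5.7) to (3.2, 4.8), the yellow cone covered √(1.6² + 0.9²) ≈ 1.8 units.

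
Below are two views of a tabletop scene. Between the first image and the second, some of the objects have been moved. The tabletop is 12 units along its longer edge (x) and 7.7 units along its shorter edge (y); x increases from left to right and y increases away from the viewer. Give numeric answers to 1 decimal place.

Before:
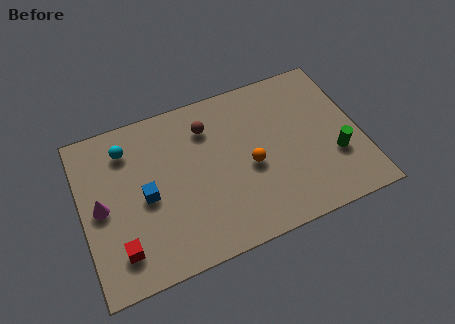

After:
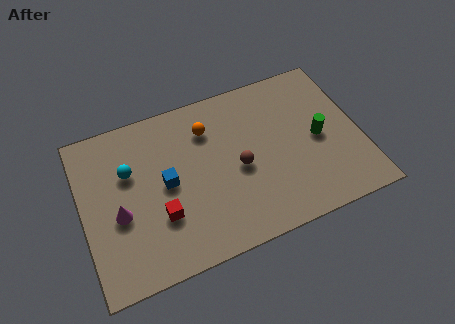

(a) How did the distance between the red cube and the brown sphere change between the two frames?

-2.4

They were about 6.0 units apart before and 3.6 after — 2.4 units closer together.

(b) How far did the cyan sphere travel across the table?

1.1

From (2.1, 6.1) to (2.1, 5.0), the cyan sphere covered √(0.0² + 1.1²) ≈ 1.1 units.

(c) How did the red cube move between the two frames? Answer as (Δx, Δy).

(1.8, 0.9)

The red cube was at about (1.4, 1.6) and moved to about (3.2, 2.5).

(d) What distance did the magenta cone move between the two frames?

0.9

From (0.8, 3.8) to (1.5, 3.2), the magenta cone covered √(0.7² + 0.6²) ≈ 0.9 units.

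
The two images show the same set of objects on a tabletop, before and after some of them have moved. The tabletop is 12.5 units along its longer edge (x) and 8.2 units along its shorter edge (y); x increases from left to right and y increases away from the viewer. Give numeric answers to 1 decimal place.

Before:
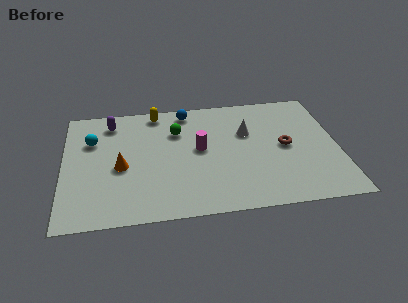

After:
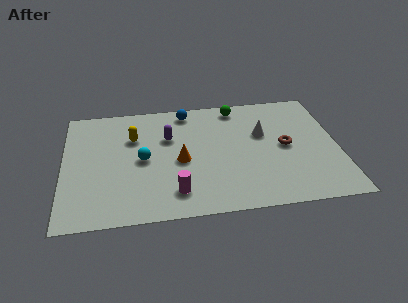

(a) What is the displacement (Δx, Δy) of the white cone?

(0.7, -0.2)

The white cone started near (8.4, 5.3) and ended near (9.1, 5.1).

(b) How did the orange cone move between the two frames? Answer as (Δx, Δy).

(2.7, 0.1)

From the two frames, the orange cone sits at roughly (2.6, 3.6) before and (5.3, 3.7) after.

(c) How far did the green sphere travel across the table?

3.1

From (5.2, 5.8) to (8.0, 7.2), the green sphere covered √(2.8² + 1.4²) ≈ 3.1 units.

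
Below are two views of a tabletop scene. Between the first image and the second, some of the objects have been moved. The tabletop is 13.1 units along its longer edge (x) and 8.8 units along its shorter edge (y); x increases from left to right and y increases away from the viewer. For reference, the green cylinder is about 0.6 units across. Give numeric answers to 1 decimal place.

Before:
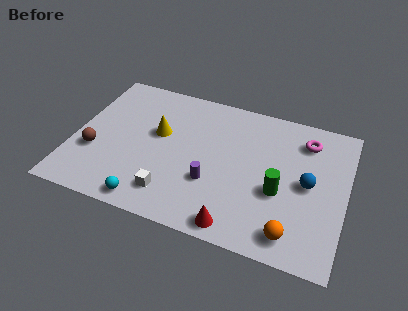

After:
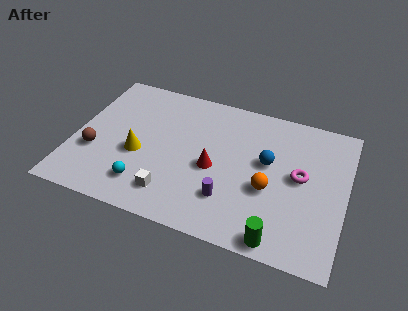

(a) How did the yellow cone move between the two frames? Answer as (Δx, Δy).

(-0.8, -1.6)

The yellow cone was at about (4.0, 5.2) and moved to about (3.2, 3.6).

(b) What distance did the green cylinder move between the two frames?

2.7

From (10.0, 3.5) to (10.2, 0.8), the green cylinder covered √(0.2² + 2.7²) ≈ 2.7 units.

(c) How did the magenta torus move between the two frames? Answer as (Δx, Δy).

(-0.1, -2.3)

From the two frames, the magenta torus sits at roughly (11.0, 7.0) before and (10.9, 4.7) after.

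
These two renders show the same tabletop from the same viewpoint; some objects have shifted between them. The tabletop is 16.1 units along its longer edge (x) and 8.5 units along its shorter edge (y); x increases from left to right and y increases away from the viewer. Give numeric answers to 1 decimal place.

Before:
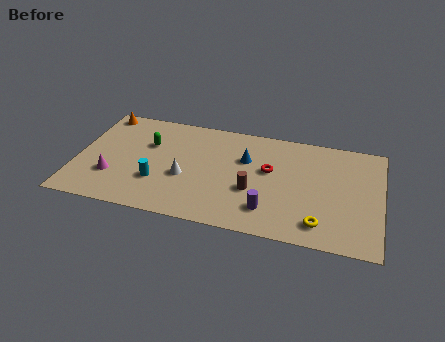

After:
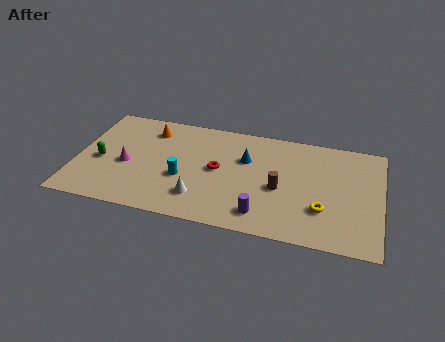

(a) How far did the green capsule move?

3.1

The green capsule moved from about (3.7, 5.6) to (1.3, 3.7), a distance of √(2.4² + 1.9²) ≈ 3.1.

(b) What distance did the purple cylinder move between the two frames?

0.5

The purple cylinder moved from about (10.3, 1.9) to (10.0, 1.5), a distance of √(0.3² + 0.4²) ≈ 0.5.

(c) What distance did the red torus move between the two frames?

2.8

From (10.2, 5.0) to (7.5, 4.4), the red torus covered √(2.7² + 0.6²) ≈ 2.8 units.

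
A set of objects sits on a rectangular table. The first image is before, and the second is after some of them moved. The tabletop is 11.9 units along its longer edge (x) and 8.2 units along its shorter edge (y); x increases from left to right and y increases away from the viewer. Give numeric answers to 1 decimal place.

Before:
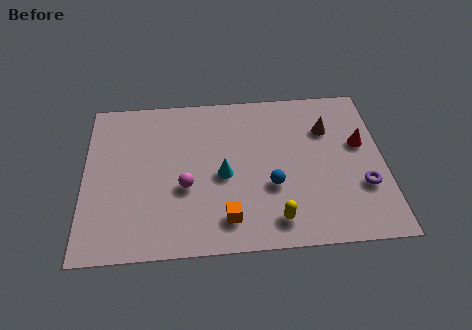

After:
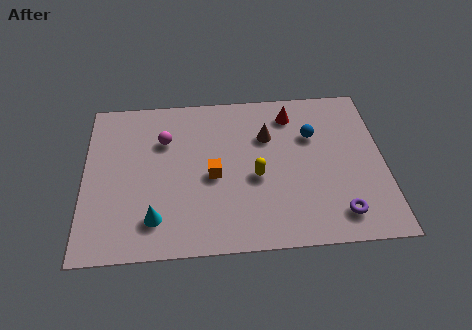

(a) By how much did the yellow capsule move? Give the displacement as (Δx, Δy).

(-0.7, 2.2)

The yellow capsule was at about (7.5, 1.3) and moved to about (6.8, 3.5).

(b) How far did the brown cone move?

2.4

From (9.7, 5.8) to (7.3, 5.6), the brown cone covered √(2.4² + 0.2²) ≈ 2.4 units.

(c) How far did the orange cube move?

2.3

The orange cube was near (5.6, 1.5) before and (5.1, 3.7) after, so it travelled √(0.5² + 2.2²) ≈ 2.3 units.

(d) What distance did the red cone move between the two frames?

3.2

From (11.0, 4.9) to (8.3, 6.7), the red cone covered √(2.7² + 1.8²) ≈ 3.2 units.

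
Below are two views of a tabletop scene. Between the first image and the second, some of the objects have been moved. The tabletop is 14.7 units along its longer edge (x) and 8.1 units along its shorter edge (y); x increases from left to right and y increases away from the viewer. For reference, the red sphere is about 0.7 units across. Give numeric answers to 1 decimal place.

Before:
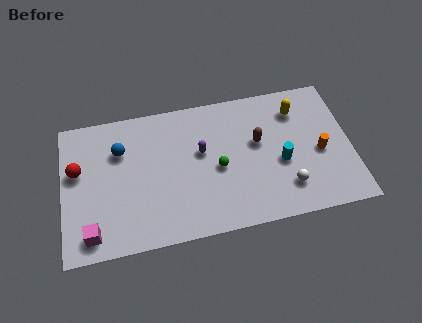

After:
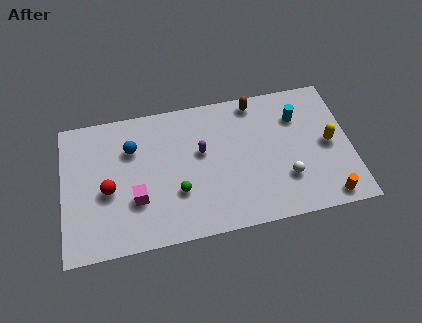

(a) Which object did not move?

the purple capsule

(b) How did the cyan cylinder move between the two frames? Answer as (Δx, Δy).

(1.0, 2.5)

From the two frames, the cyan cylinder sits at roughly (11.1, 3.4) before and (12.1, 5.9) after.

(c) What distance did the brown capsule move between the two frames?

2.4

The brown capsule moved from about (10.0, 4.8) to (10.0, 7.2), a distance of √(0.0² + 2.4²) ≈ 2.4.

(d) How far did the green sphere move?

2.3

The green sphere was near (7.9, 3.7) before and (5.8, 2.7) after, so it travelled √(2.1² + 1.0²) ≈ 2.3 units.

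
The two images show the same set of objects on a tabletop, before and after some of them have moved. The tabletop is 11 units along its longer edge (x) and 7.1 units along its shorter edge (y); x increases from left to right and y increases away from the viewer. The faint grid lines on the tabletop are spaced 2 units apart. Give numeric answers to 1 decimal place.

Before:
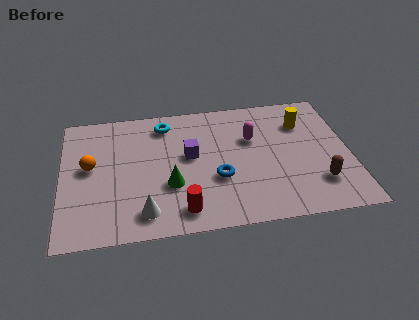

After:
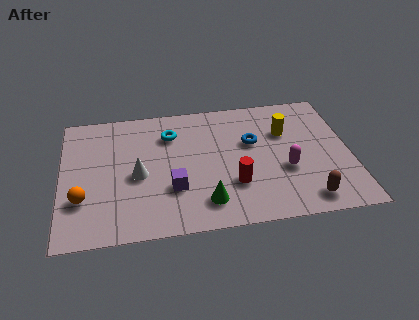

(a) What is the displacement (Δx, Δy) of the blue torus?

(1.4, 1.8)

The blue torus was at about (5.9, 2.6) and moved to about (7.3, 4.4).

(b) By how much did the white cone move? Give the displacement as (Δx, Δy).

(-0.2, 2.0)

The white cone started near (3.1, 1.2) and ended near (2.9, 3.2).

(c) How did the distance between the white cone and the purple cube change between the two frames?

-1.7

The distance was about 3.3 in the first image and 1.6 in the second, so they moved 1.7 units closer together.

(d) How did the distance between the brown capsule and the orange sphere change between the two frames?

-0.4

The distance was about 8.9 in the first image and 8.5 in the second, so they moved 0.4 units closer together.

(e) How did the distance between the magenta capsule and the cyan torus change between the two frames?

+1.5

The distance was about 3.5 in the first image and 5.0 in the second, so they moved 1.5 units further apart.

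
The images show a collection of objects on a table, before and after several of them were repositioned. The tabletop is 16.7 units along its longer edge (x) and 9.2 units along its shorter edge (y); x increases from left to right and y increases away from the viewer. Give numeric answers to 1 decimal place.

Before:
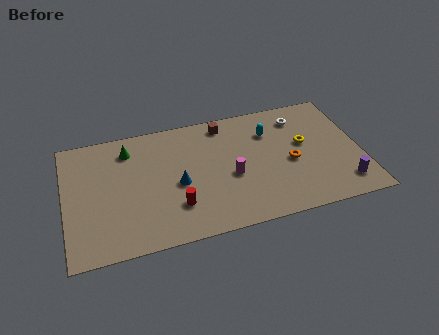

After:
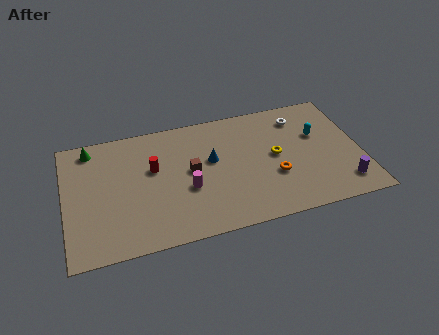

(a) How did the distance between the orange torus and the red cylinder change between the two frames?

+0.3

Before: roughly 6.8 units apart; after: 7.1. That's 0.3 units further apart.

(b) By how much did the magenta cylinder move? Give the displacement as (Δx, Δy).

(-2.5, -0.3)

The magenta cylinder started near (9.3, 3.9) and ended near (6.8, 3.6).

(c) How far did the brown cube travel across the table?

3.7

The brown cube was near (9.2, 8.0) before and (7.1, 4.9) after, so it travelled √(2.1² + 3.1²) ≈ 3.7 units.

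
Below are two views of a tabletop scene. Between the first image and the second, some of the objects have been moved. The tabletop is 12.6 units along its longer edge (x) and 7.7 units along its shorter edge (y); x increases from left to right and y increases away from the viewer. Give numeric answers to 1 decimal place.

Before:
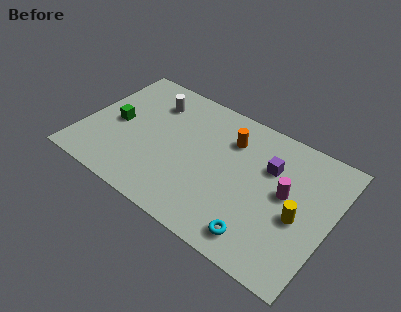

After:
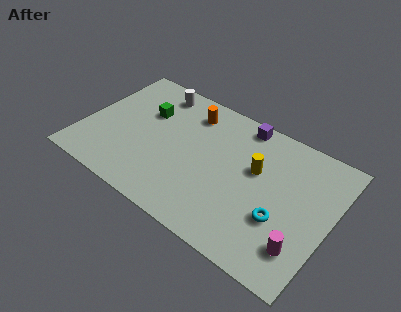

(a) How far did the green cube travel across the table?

1.9

The green cube was near (1.6, 3.7) before and (2.9, 5.1) after, so it travelled √(1.3² + 1.4²) ≈ 1.9 units.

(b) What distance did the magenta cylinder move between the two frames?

2.7

The magenta cylinder moved from about (10.3, 4.2) to (11.5, 1.8), a distance of √(1.2² + 2.4²) ≈ 2.7.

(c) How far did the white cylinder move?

0.7

The white cylinder moved from about (3.1, 5.9) to (3.1, 6.6), a distance of √(0.0² + 0.7²) ≈ 0.7.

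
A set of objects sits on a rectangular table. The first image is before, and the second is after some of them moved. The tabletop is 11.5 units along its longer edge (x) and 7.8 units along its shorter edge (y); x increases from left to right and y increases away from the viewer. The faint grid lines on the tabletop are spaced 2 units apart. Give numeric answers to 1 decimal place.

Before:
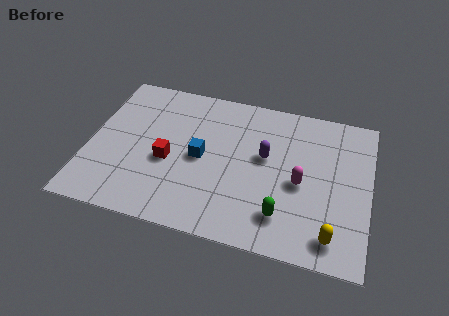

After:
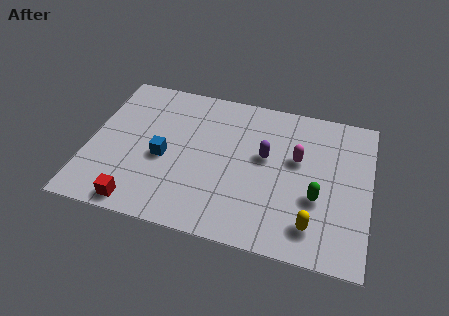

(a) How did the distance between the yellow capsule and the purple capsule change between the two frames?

-0.7

The distance was about 4.4 in the first image and 3.7 in the second, so they moved 0.7 units closer together.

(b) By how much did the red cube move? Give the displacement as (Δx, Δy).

(-1.0, -2.5)

The red cube was at about (3.3, 3.3) and moved to about (2.3, 0.8).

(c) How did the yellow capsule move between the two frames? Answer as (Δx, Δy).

(-0.8, 0.3)

The yellow capsule started near (10.1, 1.2) and ended near (9.3, 1.5).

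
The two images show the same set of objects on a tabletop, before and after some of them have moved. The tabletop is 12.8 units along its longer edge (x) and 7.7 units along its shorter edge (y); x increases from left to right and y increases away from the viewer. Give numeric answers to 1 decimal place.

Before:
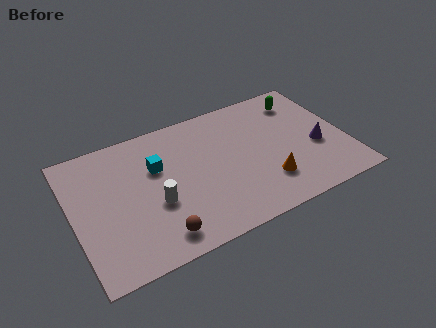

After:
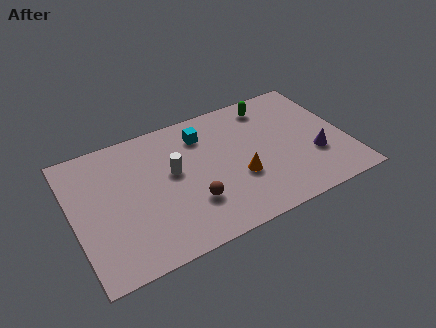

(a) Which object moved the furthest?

the cyan cube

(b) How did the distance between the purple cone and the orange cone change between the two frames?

+0.8

The distance was about 2.8 in the first image and 3.6 in the second, so they moved 0.8 units further apart.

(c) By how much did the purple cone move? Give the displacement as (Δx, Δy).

(-0.2, -0.5)

The purple cone was at about (11.4, 3.1) and moved to about (11.2, 2.6).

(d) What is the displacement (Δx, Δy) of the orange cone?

(-1.2, 0.8)

The orange cone was at about (8.8, 2.0) and moved to about (7.6, 2.8).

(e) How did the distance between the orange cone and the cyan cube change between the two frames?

-2.2

The distance was about 5.7 in the first image and 3.5 in the second, so they moved 2.2 units closer together.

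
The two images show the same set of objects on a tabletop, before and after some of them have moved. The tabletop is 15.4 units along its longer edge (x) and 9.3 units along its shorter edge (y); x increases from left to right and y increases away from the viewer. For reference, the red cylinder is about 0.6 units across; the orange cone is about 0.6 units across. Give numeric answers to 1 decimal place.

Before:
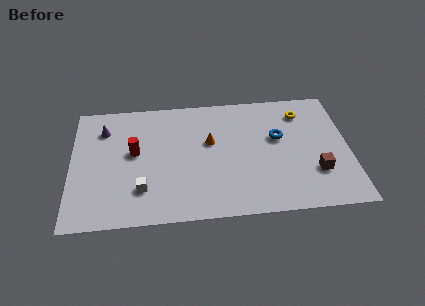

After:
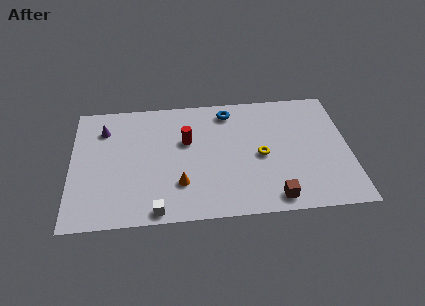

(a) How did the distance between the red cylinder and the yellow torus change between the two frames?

-5.3

They were about 9.7 units apart before and 4.4 after — 5.3 units closer together.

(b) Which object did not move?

the purple cone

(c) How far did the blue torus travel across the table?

3.5

The blue torus was near (11.5, 5.6) before and (8.8, 7.9) after, so it travelled √(2.7² + 2.3²) ≈ 3.5 units.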